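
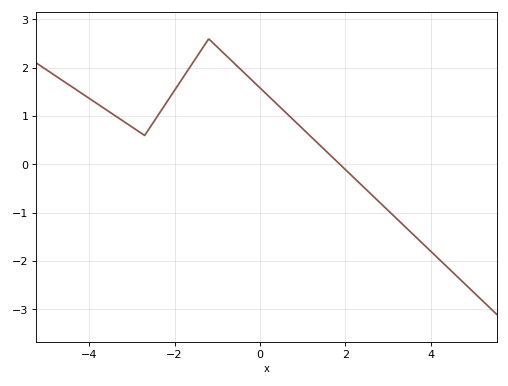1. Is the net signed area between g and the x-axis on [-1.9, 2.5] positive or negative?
positive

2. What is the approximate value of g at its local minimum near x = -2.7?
0.6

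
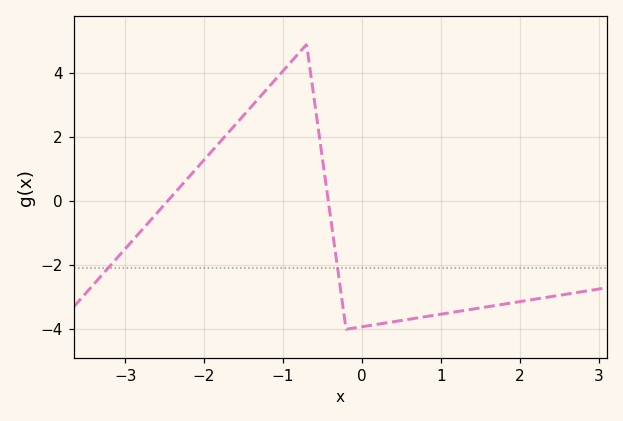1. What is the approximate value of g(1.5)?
-3.33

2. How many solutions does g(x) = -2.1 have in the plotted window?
2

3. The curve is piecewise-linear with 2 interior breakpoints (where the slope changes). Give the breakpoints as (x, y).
(-0.7, 4.9); (-0.2, -4)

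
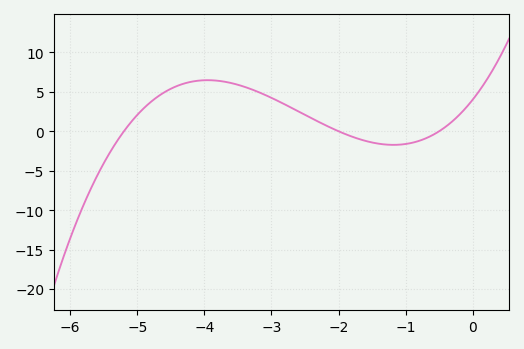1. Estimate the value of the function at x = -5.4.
-2.5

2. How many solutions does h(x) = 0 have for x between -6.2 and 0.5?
3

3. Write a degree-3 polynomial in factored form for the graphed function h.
y = 0.77(x + 5.2)(x + 2)(x + 0.5)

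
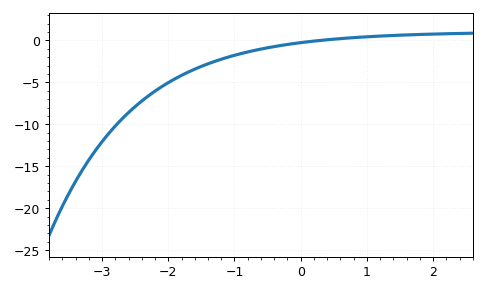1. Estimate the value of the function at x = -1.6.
-3.43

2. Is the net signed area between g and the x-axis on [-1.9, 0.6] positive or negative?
negative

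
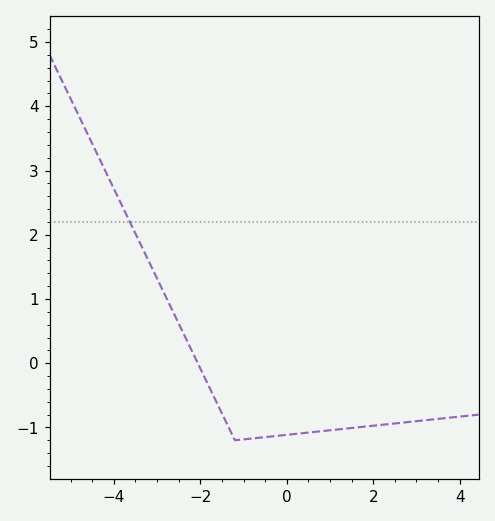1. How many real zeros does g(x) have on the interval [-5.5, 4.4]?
1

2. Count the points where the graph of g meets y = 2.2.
1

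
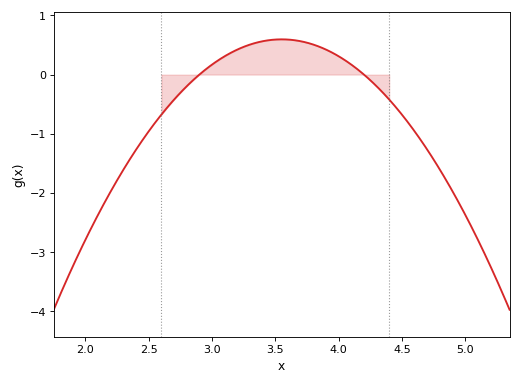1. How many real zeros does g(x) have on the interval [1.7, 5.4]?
2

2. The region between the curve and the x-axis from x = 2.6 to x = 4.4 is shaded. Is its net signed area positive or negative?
positive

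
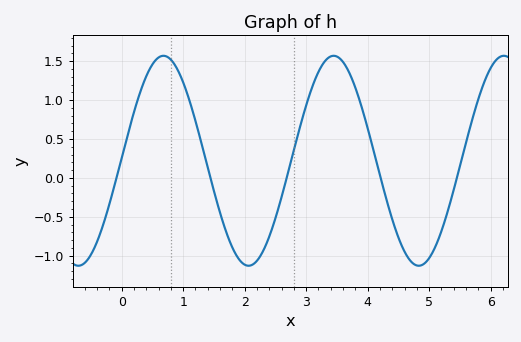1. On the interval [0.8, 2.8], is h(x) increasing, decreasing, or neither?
neither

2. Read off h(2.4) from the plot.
-0.754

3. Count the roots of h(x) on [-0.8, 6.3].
5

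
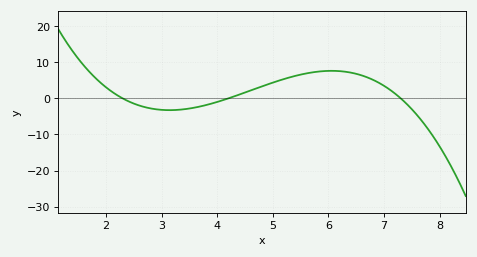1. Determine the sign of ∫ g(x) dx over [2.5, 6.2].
positive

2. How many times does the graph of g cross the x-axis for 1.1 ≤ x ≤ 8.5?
3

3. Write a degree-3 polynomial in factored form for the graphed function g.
y = -0.88(x - 2.3)(x - 4.2)(x - 7.3)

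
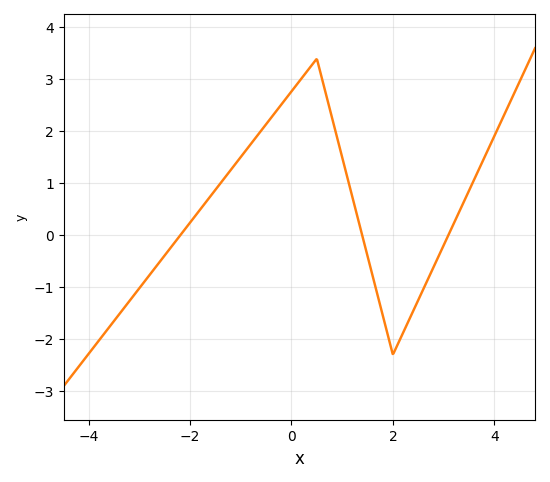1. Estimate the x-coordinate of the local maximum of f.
0.6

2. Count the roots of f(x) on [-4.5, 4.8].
3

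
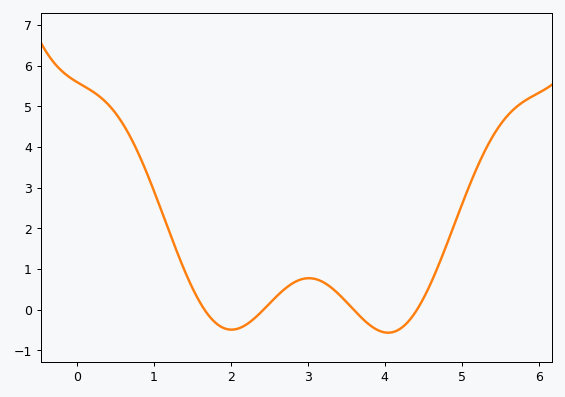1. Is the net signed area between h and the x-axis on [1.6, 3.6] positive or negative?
positive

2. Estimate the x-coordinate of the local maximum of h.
3.01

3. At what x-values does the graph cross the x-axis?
1.66, 2.42, 3.6, 4.42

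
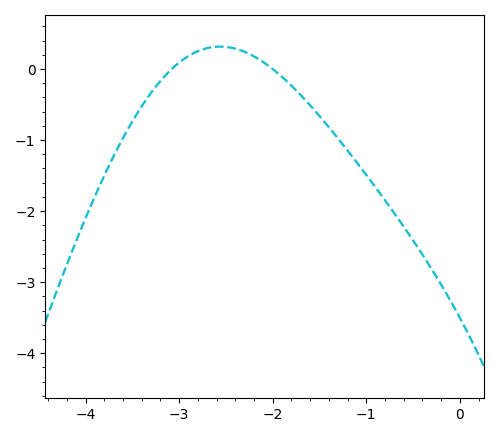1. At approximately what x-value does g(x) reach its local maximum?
-2.56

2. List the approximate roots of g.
-3.08, -2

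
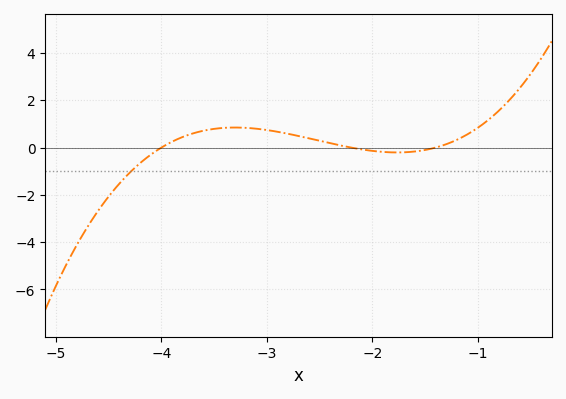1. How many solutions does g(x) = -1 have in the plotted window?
1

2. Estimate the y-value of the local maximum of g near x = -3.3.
0.8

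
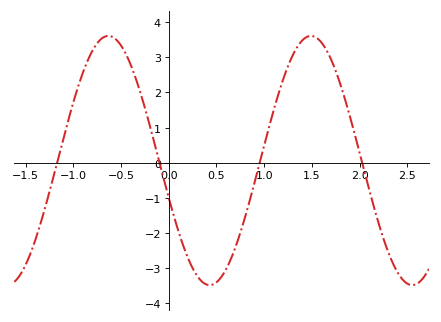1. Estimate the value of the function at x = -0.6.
3.59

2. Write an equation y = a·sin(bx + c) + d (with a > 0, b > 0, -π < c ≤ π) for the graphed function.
y = 3.55sin(2.96x - 2.84) + 0.06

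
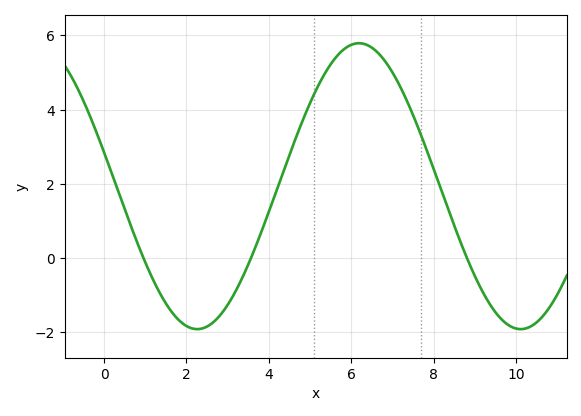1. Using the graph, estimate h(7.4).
4.2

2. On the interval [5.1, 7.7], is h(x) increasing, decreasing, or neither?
neither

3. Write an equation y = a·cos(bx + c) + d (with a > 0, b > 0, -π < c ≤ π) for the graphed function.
y = 3.85cos(0.8x + 1.3) + 1.94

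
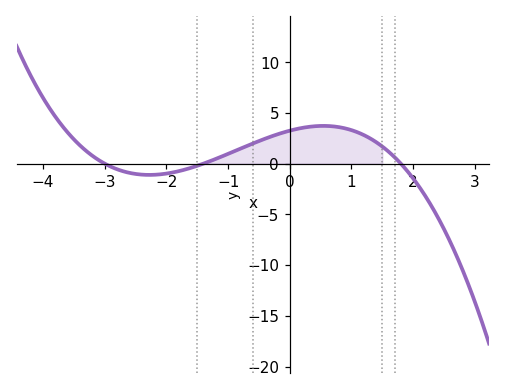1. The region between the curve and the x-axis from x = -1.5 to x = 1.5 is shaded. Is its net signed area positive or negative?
positive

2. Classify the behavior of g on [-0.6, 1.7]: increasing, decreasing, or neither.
neither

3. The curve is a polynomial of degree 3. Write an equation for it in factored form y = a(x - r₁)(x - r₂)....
y = -0.43(x + 3)(x + 1.4)(x - 1.8)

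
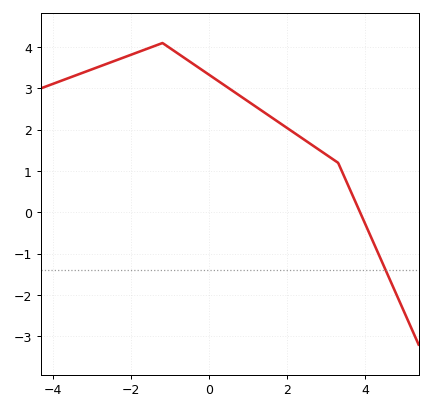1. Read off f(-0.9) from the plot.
3.9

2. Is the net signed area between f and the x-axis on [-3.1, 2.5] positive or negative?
positive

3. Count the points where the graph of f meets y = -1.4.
1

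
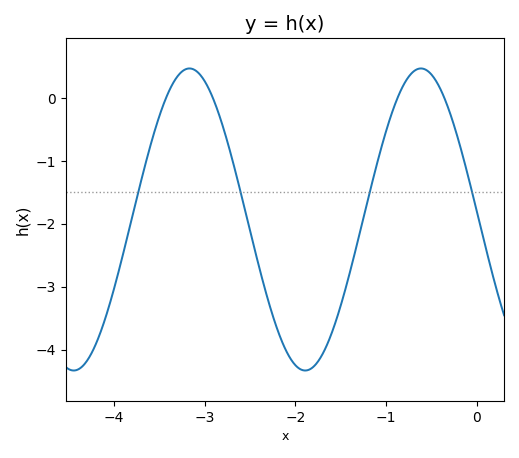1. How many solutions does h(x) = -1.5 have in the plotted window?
4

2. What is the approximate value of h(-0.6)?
0.469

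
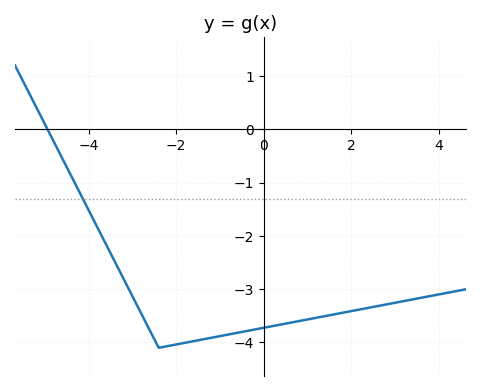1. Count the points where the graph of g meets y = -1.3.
1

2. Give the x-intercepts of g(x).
-5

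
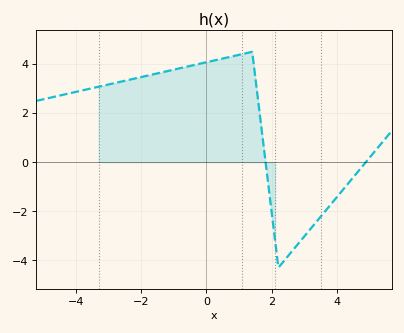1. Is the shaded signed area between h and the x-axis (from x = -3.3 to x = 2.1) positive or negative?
positive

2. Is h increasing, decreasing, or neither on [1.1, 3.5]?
neither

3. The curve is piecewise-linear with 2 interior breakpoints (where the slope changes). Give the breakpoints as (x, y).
(1.4, 4.5); (2.2, -4.3)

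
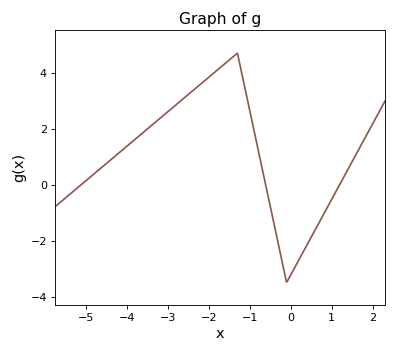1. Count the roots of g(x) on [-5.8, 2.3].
3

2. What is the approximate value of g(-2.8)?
2.8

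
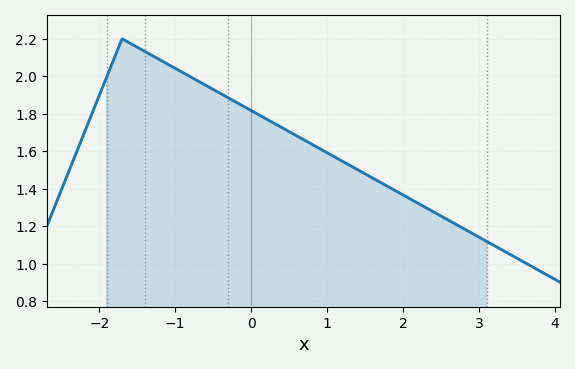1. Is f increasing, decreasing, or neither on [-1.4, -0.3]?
decreasing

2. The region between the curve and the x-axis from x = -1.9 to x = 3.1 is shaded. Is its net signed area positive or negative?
positive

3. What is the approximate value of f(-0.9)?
2.02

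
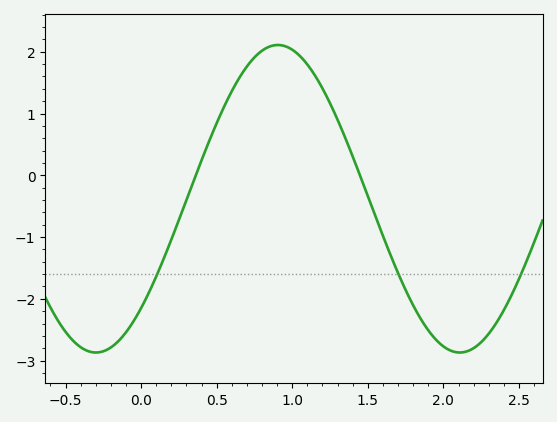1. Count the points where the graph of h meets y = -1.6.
3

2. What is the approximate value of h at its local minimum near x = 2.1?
-2.87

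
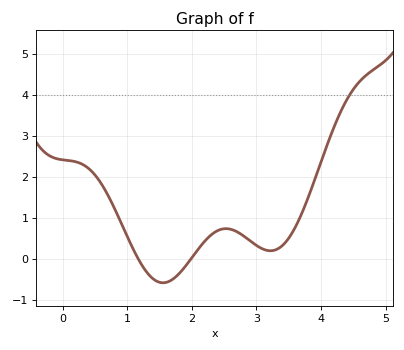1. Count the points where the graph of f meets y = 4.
1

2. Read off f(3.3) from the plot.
0.215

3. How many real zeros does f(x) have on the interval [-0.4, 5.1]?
2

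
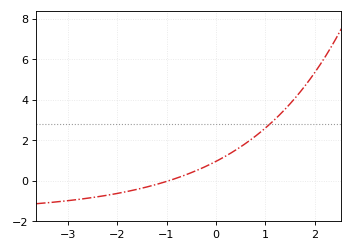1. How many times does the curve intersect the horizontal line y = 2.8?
1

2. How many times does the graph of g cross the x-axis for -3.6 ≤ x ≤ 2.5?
1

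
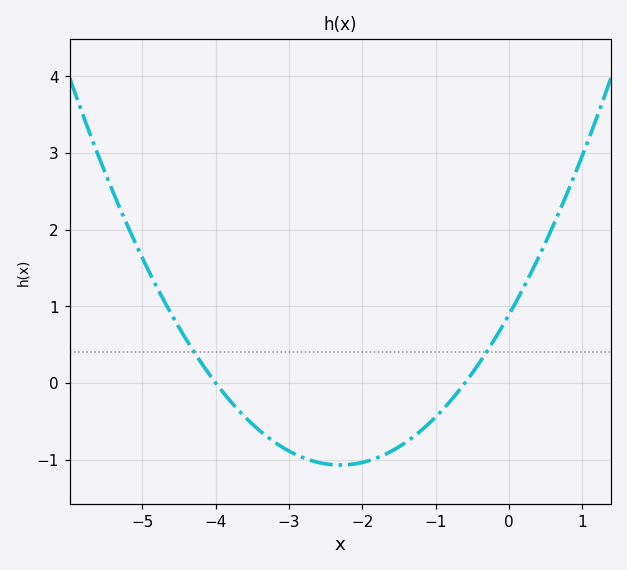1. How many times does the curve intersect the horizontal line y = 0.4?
2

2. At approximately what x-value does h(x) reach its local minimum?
-2.3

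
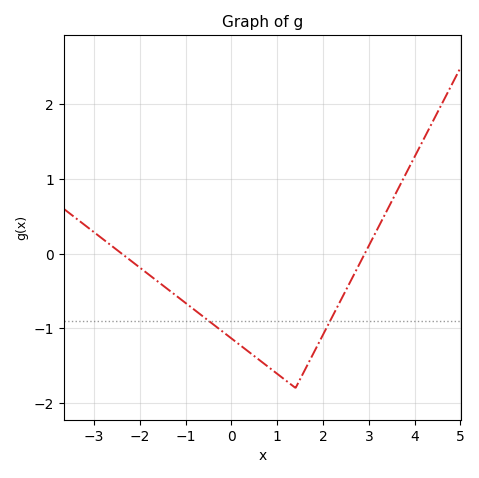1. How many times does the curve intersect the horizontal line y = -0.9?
2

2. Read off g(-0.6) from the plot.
-0.852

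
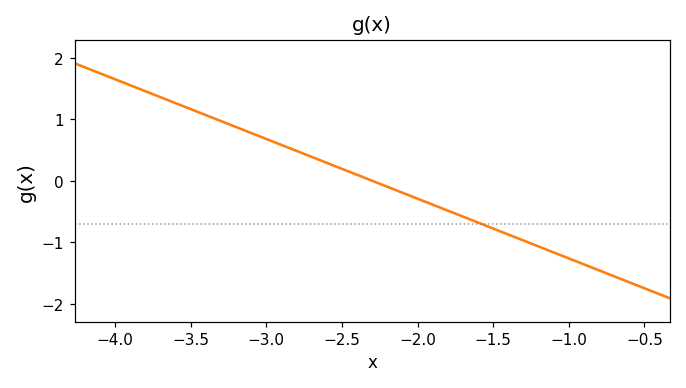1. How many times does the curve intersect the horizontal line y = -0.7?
1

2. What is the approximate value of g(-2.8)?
0.5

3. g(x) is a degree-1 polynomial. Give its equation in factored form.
y = -0.97(x + 2.3)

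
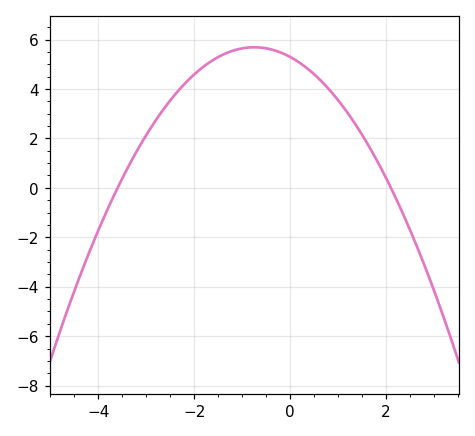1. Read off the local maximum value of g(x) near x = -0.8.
5.69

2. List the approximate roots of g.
-3.6, 2.1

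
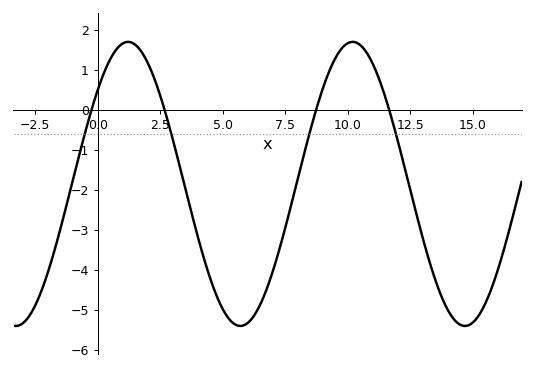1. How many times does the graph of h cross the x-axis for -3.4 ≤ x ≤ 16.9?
4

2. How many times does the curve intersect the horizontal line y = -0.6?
4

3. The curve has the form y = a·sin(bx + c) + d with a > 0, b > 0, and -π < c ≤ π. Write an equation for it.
y = 3.56sin(0.7x + 0.72) - 1.85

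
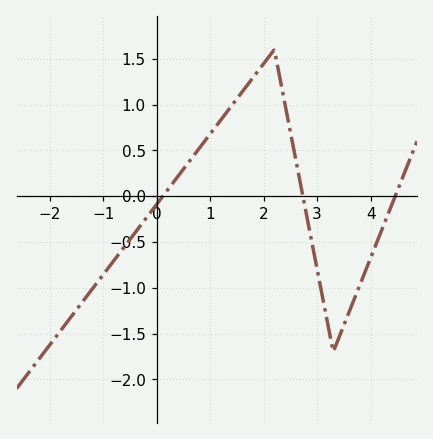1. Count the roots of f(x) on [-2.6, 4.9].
3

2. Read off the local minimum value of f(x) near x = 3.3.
-1.7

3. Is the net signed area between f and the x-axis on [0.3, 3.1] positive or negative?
positive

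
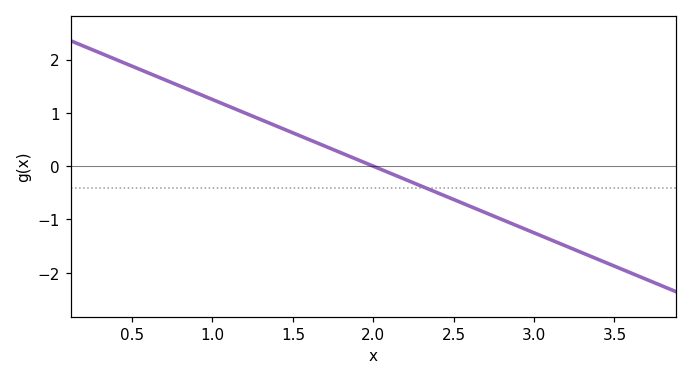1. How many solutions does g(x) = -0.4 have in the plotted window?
1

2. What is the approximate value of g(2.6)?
-0.75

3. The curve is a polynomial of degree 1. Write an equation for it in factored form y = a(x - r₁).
y = -1.25(x - 2)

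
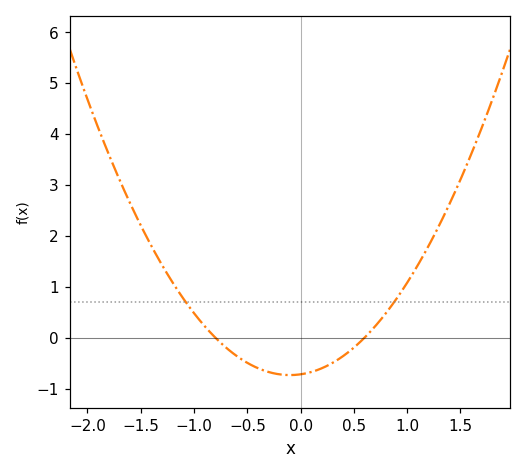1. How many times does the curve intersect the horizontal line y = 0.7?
2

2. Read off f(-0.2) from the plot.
-0.72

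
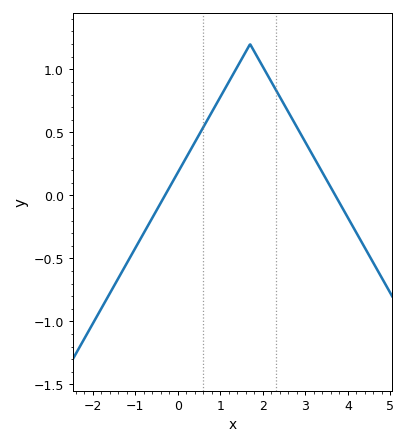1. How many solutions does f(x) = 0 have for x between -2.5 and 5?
2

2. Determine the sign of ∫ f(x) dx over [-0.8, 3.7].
positive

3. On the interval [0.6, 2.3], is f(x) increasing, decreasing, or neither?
neither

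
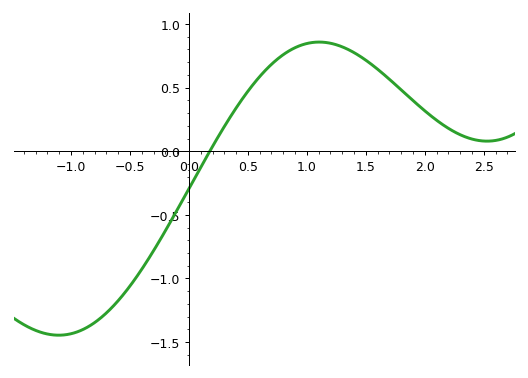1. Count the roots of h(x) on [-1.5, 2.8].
1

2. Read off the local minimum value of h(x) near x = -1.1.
-1.45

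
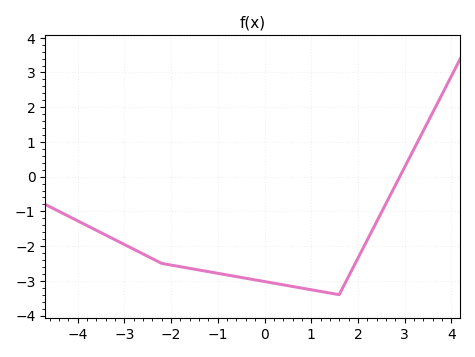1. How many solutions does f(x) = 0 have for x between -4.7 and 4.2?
1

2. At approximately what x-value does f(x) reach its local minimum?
1.6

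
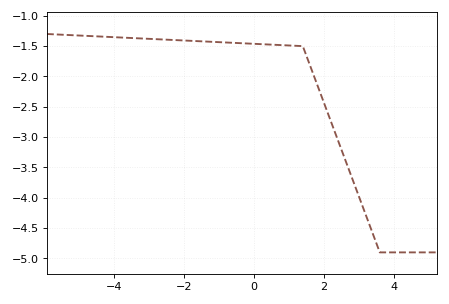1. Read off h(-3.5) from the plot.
-1.37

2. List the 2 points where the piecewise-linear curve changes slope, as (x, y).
(1.4, -1.5); (3.6, -4.9)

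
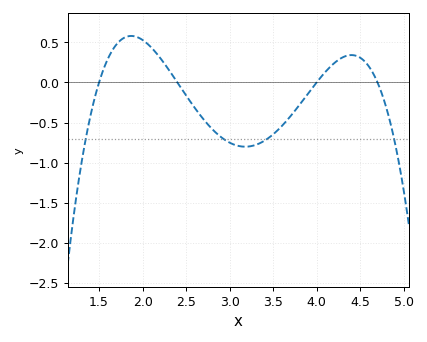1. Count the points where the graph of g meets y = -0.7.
4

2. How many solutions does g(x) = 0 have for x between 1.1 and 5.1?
4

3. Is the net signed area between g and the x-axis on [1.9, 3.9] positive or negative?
negative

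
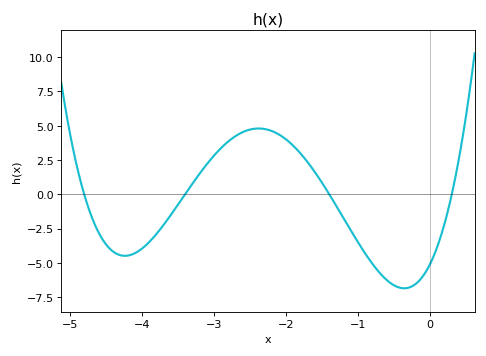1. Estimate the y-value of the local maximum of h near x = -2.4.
4.8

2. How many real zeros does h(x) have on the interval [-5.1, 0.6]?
4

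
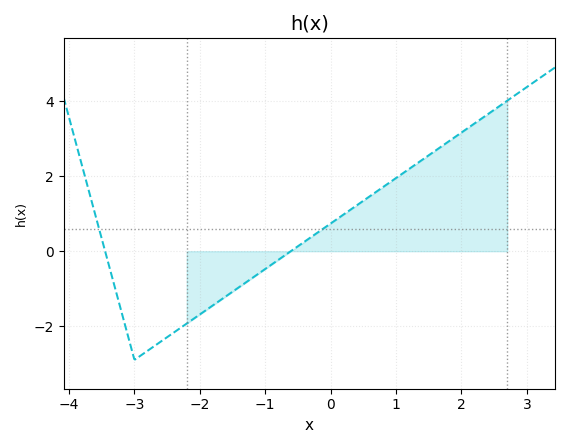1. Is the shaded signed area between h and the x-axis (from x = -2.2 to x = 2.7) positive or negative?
positive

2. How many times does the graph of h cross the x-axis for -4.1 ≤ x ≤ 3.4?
2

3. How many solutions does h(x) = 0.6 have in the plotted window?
2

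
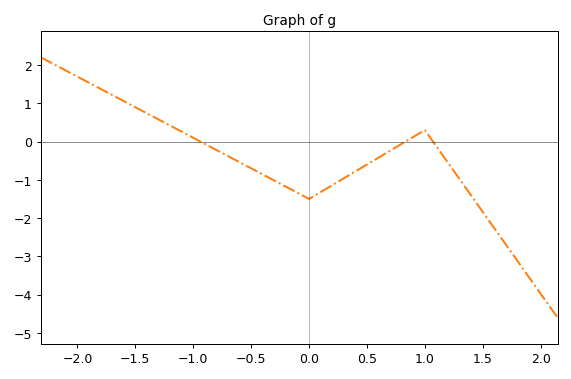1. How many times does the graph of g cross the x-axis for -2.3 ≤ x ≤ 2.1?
3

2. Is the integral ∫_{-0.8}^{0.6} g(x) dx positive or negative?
negative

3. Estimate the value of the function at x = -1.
0.097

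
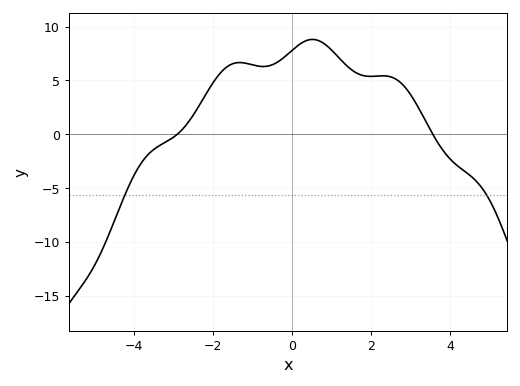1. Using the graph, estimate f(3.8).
-1.5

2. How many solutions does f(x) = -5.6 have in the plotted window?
2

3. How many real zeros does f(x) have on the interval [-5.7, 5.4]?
2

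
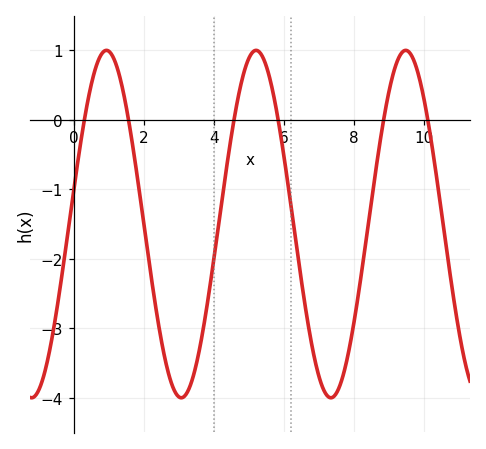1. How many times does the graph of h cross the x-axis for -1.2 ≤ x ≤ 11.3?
6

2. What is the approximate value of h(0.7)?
0.9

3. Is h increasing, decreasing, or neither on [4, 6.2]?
neither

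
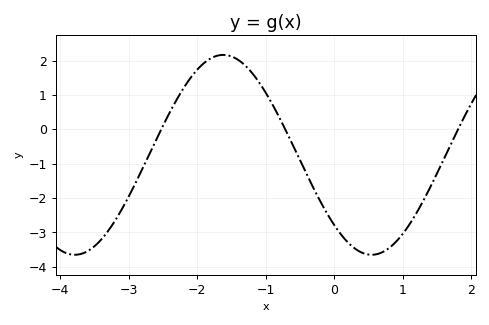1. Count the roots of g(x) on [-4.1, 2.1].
3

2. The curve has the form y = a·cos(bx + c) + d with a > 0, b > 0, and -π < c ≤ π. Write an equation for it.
y = 2.91cos(1.4x + 2.3) - 0.74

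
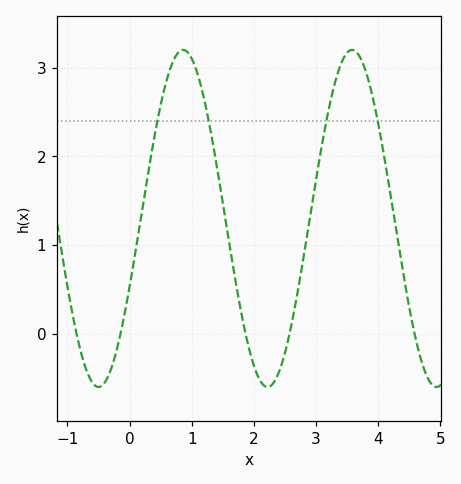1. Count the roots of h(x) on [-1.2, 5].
5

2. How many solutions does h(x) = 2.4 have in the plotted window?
4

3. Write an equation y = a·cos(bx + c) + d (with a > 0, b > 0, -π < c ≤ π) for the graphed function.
y = 1.9cos(2.3x - 2) + 1.3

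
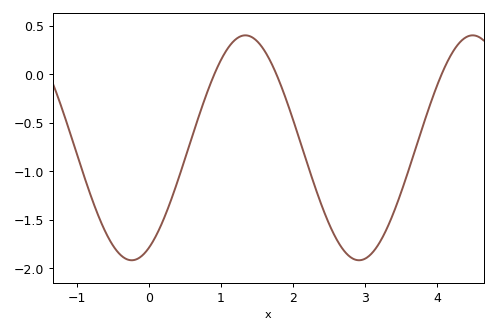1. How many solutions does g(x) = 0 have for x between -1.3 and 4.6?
3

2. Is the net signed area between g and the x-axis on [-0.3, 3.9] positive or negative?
negative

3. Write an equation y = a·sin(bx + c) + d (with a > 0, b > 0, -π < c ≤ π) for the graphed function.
y = 1.16sin(1.99x - 1.09) - 0.76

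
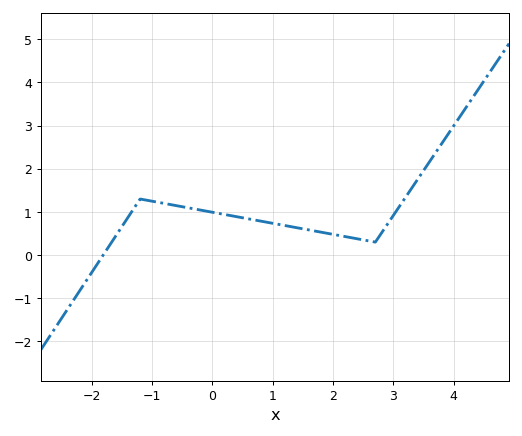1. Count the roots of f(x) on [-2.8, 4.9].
1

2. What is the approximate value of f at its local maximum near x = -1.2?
1.3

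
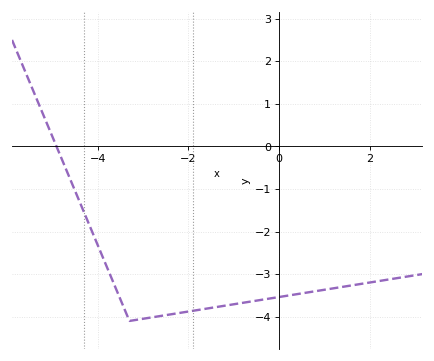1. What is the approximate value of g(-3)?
-4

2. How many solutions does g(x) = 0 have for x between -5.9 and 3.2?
1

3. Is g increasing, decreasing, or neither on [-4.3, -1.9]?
neither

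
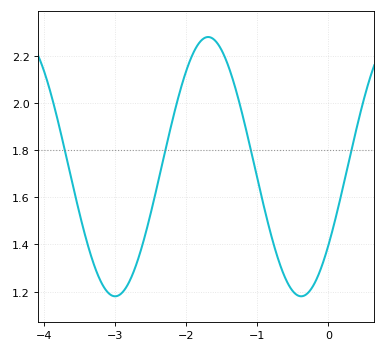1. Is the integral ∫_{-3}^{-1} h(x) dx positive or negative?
positive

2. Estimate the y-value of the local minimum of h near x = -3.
1.18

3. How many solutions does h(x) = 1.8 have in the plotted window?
4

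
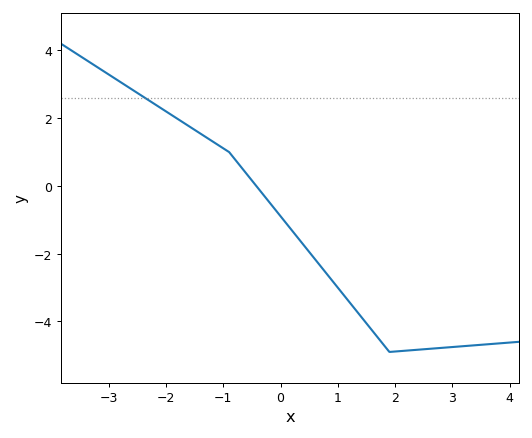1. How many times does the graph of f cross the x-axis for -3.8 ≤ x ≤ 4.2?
1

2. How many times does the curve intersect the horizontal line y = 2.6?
1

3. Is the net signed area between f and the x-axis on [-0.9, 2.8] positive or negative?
negative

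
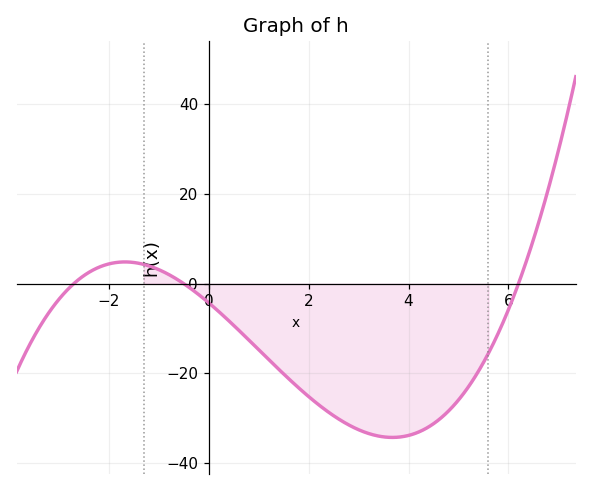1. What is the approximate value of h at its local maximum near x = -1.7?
4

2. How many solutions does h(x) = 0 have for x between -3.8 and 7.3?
3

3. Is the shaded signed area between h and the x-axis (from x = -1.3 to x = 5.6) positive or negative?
negative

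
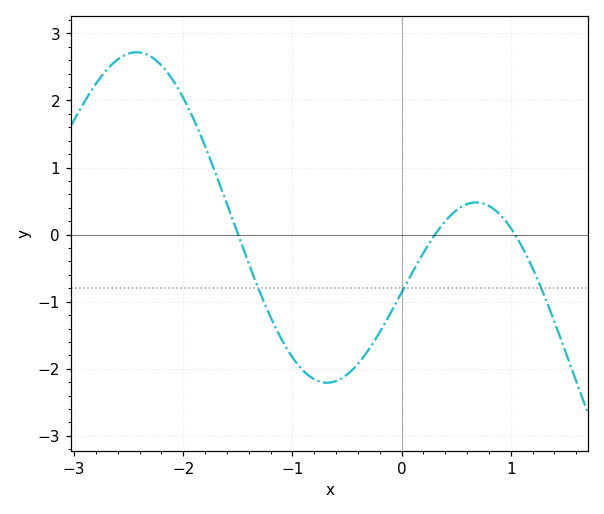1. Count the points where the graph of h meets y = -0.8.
3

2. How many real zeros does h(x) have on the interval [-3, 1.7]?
3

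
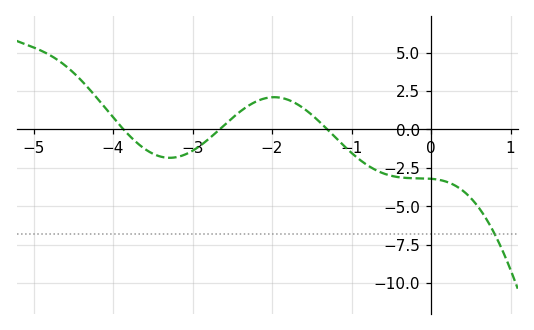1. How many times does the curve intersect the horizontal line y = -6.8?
1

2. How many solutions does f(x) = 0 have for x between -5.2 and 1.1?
3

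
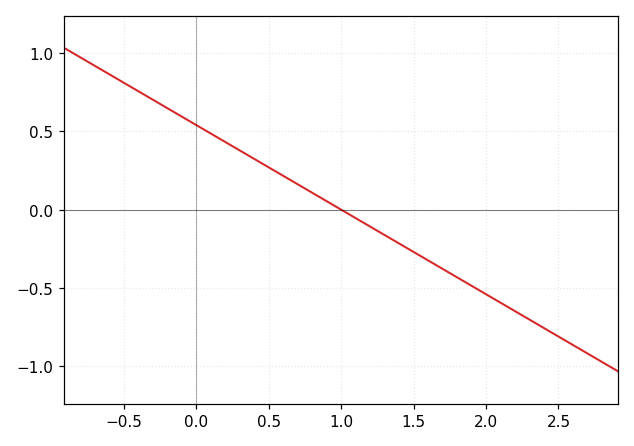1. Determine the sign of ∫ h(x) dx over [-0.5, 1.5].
positive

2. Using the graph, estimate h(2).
-0.55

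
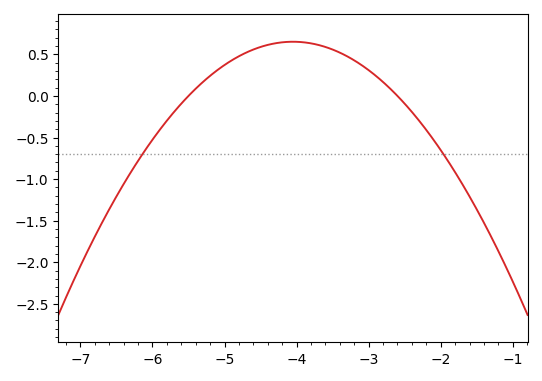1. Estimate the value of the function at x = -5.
0.35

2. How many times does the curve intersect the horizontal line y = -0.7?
2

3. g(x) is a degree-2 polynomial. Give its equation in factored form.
y = -0.31(x + 5.5)(x + 2.6)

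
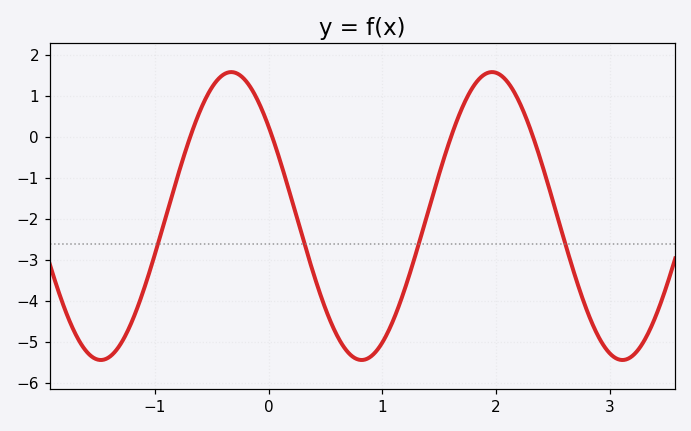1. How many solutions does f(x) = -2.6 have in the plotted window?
4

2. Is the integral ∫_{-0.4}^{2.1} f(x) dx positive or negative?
negative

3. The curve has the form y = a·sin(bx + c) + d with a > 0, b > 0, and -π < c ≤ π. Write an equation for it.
y = 3.51sin(2.7x + 2.5) - 1.93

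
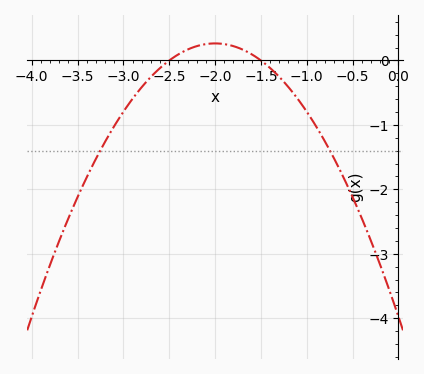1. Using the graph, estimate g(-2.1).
0.3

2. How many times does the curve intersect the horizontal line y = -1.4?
2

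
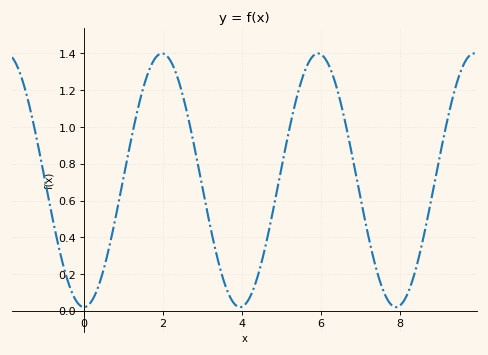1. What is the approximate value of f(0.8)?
0.5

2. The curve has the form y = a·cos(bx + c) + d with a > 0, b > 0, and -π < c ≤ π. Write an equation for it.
y = 0.69cos(1.6x - 3.1) + 0.71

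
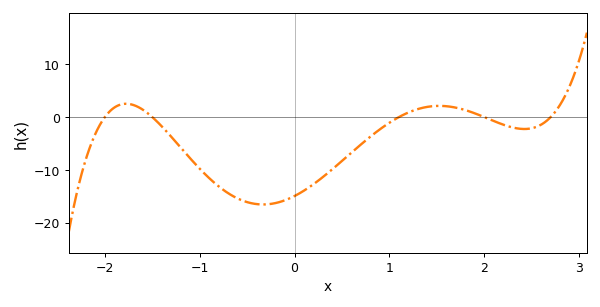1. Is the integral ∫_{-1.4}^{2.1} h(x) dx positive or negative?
negative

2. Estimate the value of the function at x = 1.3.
2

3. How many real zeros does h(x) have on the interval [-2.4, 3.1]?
5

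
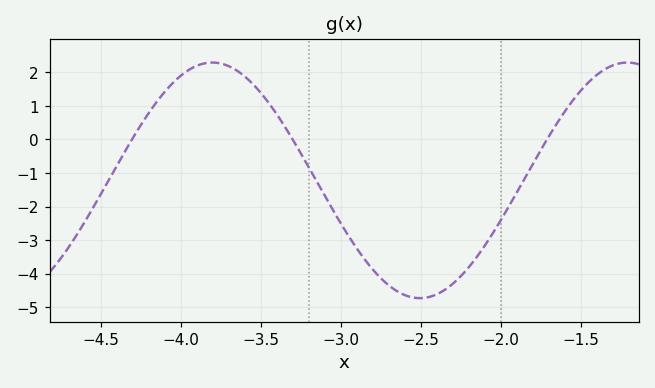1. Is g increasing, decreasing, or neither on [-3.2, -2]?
neither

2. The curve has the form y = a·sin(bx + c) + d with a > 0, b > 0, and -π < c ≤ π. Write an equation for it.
y = 3.51sin(2.4x - 1.8) - 1.22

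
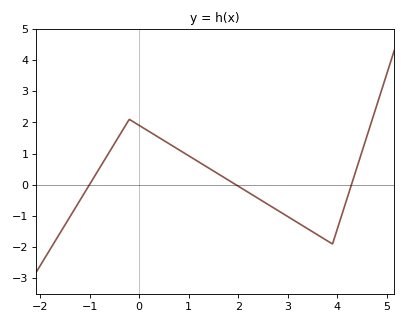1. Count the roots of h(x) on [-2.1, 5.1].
3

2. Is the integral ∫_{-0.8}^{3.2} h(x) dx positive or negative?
positive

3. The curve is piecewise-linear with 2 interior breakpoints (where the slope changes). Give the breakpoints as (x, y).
(-0.2, 2.1); (3.9, -1.9)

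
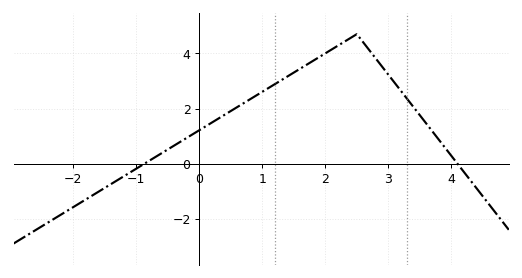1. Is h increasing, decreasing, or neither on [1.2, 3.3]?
neither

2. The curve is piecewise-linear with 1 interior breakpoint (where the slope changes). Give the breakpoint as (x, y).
(2.5, 4.7)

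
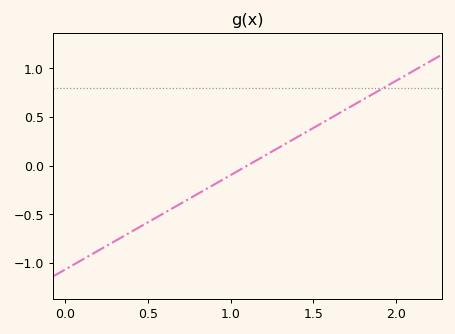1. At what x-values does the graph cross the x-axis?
1.1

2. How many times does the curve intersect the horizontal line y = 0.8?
1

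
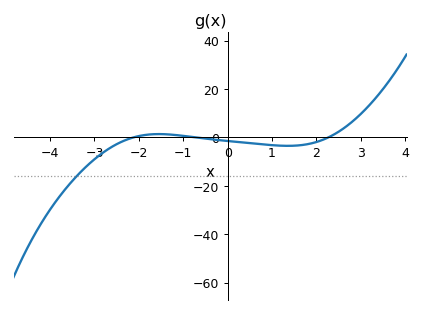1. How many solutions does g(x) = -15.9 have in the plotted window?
1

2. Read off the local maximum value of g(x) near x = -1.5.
1.36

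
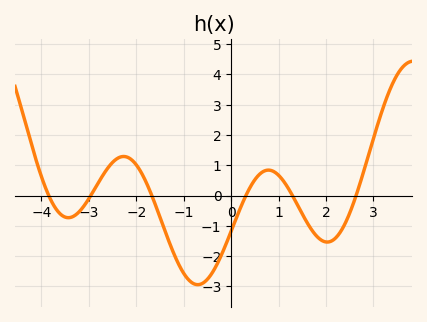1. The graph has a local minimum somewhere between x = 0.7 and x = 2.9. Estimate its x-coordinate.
2.03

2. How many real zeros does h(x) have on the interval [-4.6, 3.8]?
6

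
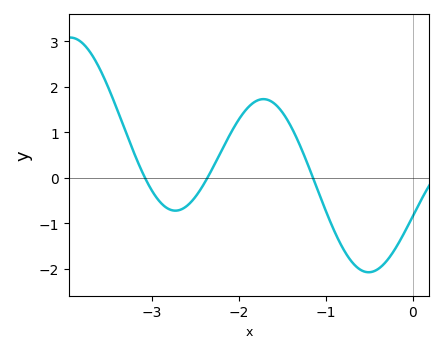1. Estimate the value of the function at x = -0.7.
-1.85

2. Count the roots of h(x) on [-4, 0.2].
3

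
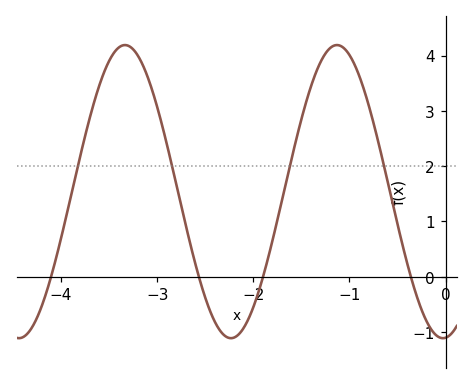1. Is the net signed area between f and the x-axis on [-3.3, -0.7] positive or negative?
positive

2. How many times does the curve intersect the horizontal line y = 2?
4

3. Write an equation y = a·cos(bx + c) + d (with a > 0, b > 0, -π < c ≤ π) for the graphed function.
y = 2.65cos(2.9x - 3.1) + 1.54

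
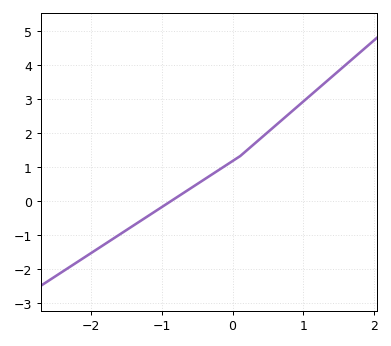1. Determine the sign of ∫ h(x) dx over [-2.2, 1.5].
positive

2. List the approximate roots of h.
-0.9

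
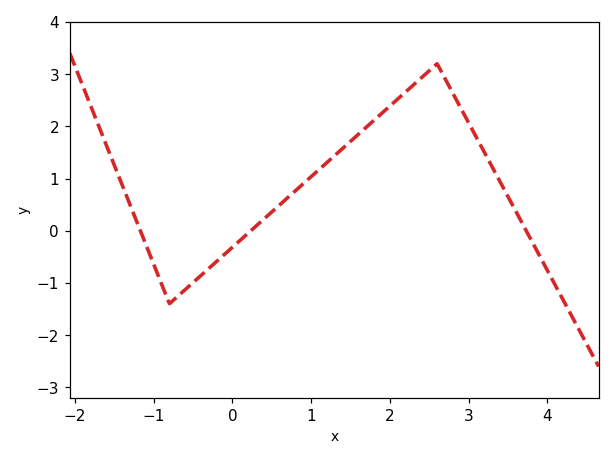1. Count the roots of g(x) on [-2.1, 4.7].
3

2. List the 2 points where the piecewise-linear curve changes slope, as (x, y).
(-0.8, -1.4); (2.6, 3.2)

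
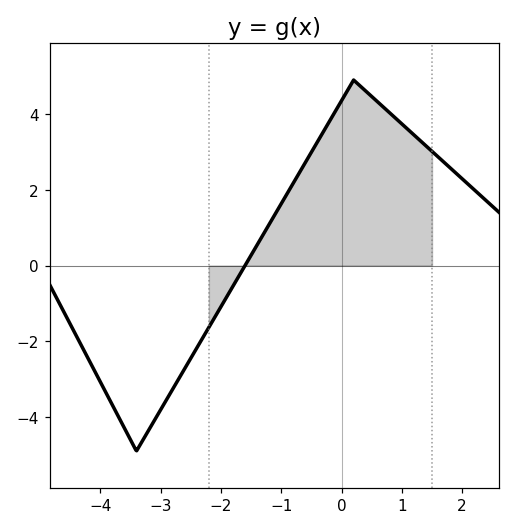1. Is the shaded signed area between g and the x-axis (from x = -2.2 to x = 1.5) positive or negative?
positive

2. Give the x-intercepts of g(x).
-1.6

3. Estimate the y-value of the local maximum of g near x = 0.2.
4.9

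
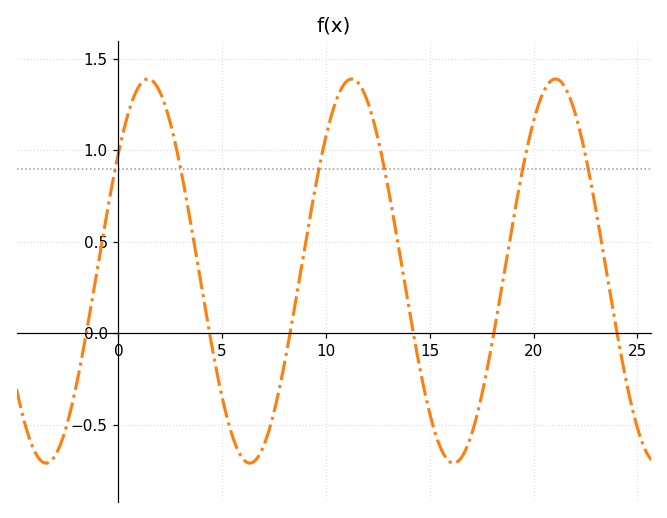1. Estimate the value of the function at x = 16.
-0.7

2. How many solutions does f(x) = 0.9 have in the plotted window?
6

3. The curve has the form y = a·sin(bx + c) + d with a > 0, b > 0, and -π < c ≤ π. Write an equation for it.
y = 1.05sin(0.64x + 0.66) + 0.34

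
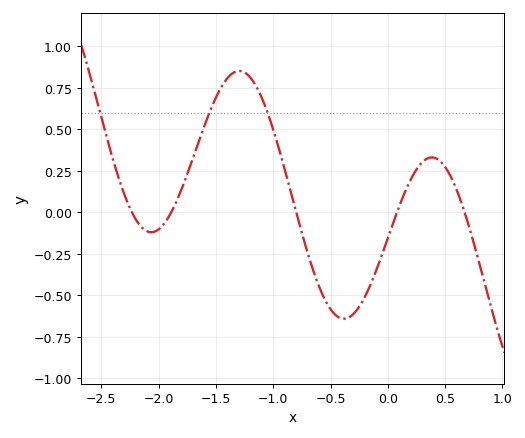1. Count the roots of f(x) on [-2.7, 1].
5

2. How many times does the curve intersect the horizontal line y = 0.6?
3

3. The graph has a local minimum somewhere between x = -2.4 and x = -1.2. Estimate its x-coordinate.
-2.05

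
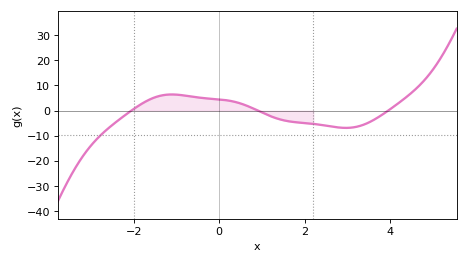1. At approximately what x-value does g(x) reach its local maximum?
-1.11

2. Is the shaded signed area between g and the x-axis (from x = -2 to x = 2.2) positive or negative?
positive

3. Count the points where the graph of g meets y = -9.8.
1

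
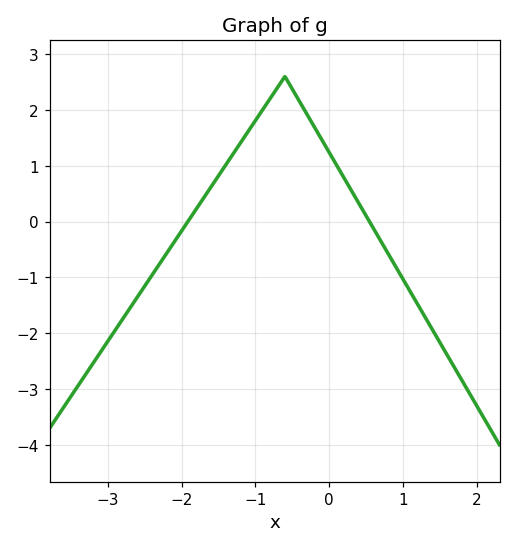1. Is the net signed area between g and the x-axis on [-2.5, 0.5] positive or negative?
positive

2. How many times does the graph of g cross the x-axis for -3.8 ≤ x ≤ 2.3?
2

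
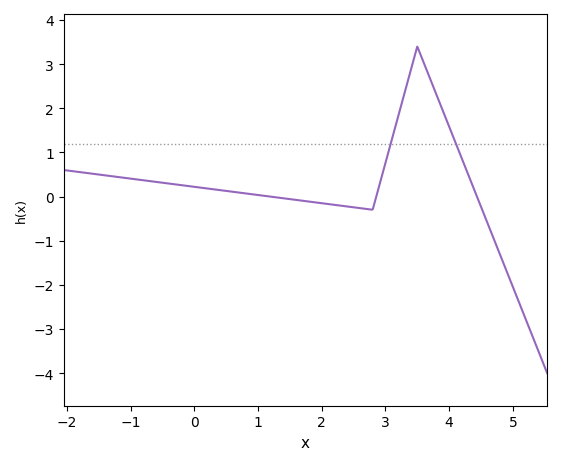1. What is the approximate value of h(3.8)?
2.3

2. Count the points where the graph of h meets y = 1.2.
2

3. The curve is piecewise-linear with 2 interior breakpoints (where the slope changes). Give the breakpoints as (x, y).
(2.8, -0.3); (3.5, 3.4)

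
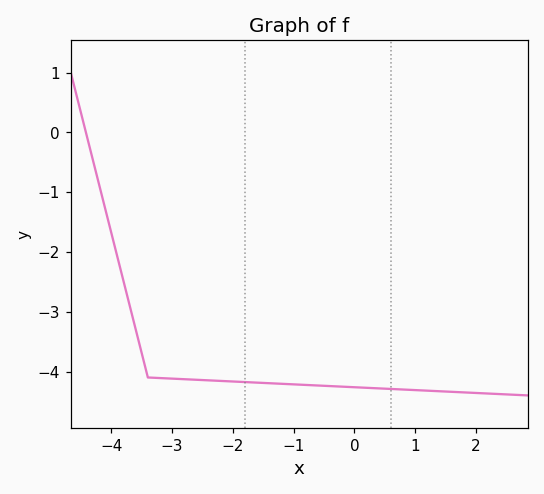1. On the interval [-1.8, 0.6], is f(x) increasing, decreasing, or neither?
decreasing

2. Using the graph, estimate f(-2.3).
-4.15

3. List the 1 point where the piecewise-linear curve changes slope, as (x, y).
(-3.4, -4.1)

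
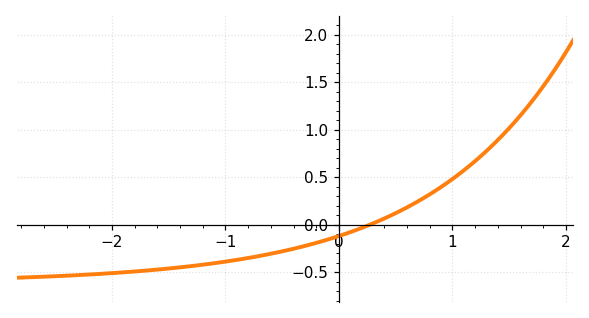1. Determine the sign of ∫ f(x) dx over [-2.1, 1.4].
negative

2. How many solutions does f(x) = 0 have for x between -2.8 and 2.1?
1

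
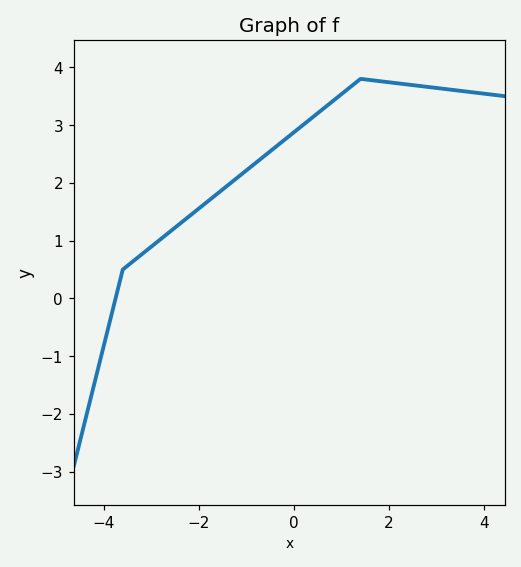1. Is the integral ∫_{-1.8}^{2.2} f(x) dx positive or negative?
positive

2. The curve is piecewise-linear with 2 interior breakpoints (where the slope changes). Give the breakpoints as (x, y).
(-3.6, 0.5); (1.4, 3.8)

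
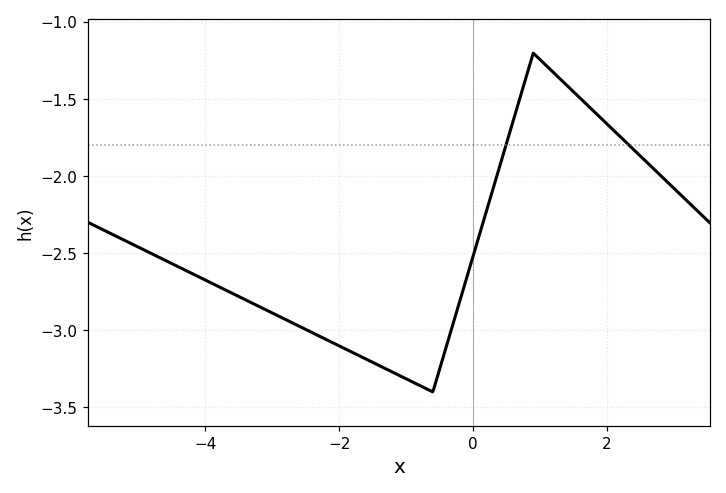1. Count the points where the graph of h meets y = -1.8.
2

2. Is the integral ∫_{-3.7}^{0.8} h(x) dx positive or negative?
negative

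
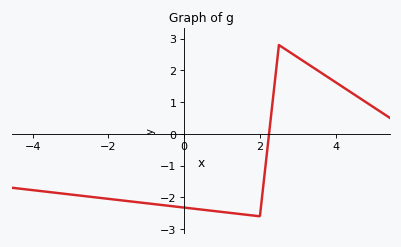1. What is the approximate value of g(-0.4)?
-2.27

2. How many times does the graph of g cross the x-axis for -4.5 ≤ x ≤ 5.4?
1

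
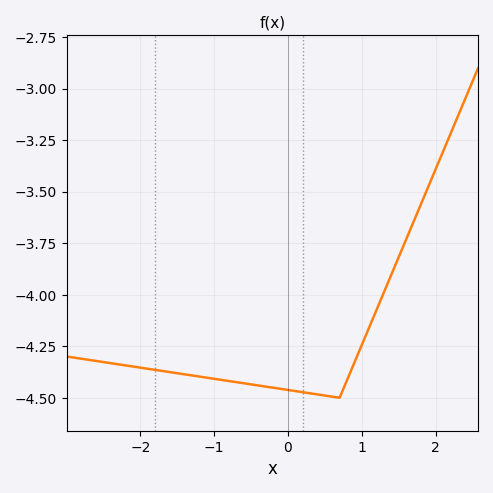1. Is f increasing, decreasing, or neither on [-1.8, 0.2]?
decreasing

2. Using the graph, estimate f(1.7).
-3.64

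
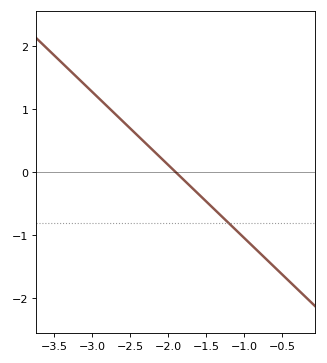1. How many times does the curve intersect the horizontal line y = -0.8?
1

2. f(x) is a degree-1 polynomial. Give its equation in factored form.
y = -1.16(x + 1.9)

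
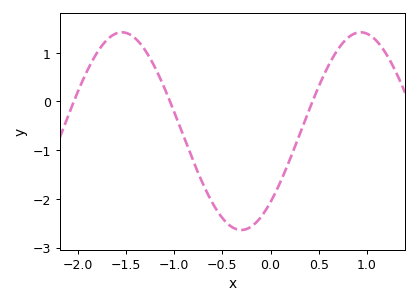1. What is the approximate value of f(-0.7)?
-1.69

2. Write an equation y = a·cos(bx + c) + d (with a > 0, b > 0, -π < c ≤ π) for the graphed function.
y = 2.03cos(2.54x - 2.37) - 0.61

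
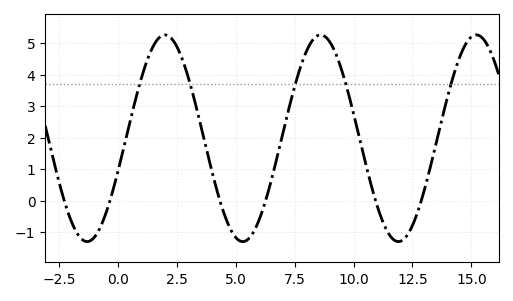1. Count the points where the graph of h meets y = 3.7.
5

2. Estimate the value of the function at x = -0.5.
-0.3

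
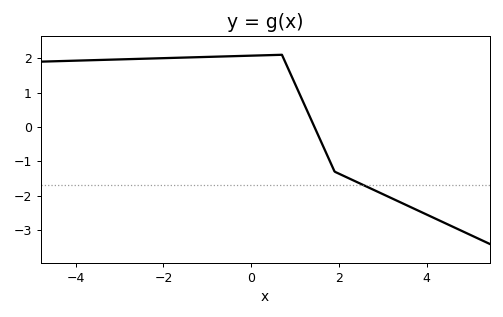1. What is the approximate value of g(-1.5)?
2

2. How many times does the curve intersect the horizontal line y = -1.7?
1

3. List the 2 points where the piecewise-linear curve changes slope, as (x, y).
(0.7, 2.1); (1.9, -1.3)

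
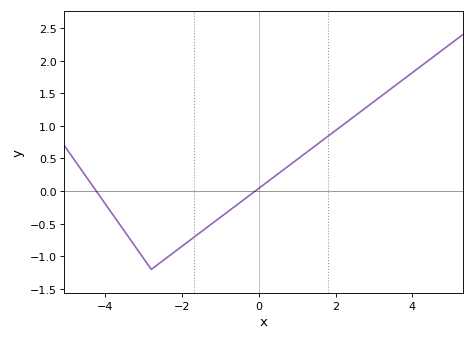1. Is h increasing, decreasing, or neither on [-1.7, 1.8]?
increasing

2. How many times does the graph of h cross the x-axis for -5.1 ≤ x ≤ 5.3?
2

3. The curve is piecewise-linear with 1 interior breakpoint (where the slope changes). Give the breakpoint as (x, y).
(-2.8, -1.2)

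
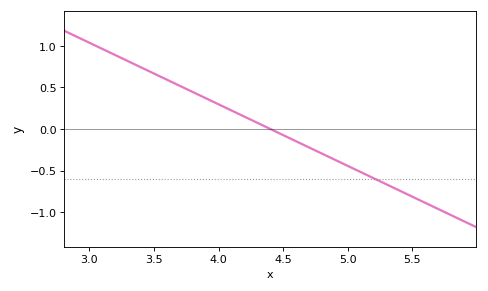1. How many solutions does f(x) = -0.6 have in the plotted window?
1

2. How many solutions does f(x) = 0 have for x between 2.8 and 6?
1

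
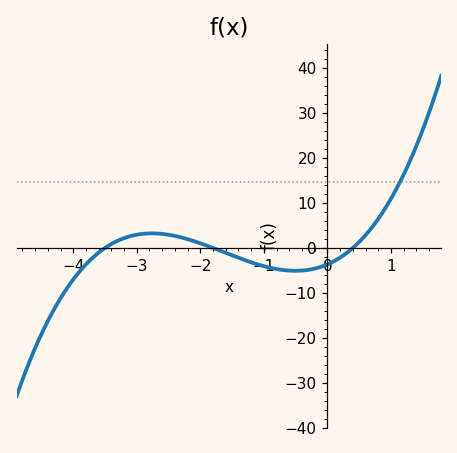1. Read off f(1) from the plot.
11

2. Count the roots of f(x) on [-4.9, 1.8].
3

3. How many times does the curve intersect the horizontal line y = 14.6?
1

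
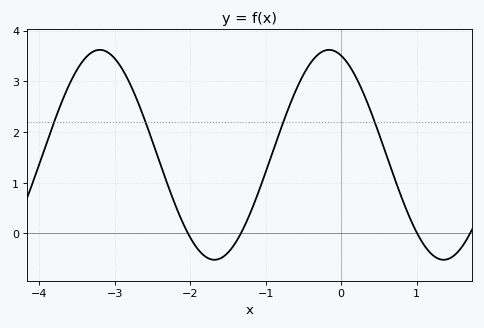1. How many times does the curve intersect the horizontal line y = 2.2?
4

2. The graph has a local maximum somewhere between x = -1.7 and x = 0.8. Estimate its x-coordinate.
-0.159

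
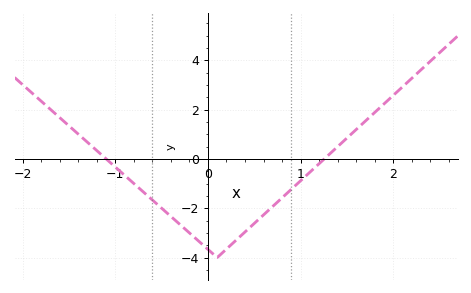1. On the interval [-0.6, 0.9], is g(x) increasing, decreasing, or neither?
neither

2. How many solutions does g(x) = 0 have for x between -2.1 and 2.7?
2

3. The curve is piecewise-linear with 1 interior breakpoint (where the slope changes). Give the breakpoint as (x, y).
(0.1, -4)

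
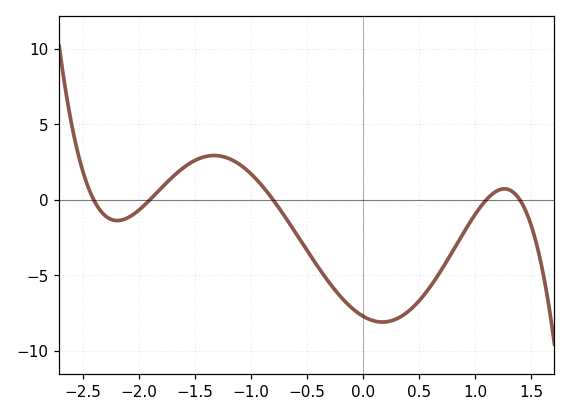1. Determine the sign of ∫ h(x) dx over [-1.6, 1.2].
negative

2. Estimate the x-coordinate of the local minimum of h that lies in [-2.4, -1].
-2.19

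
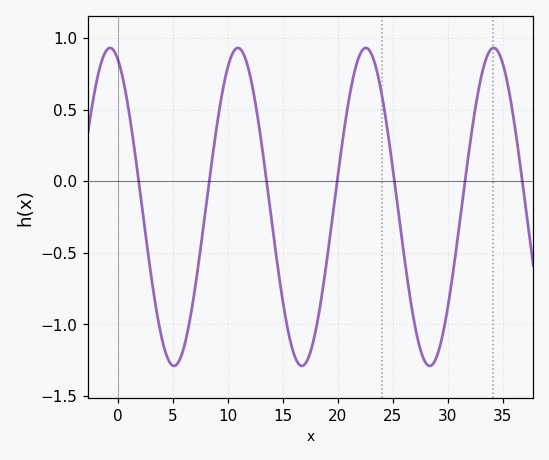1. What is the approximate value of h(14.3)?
-0.45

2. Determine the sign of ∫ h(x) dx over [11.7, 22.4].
negative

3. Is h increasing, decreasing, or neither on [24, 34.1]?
neither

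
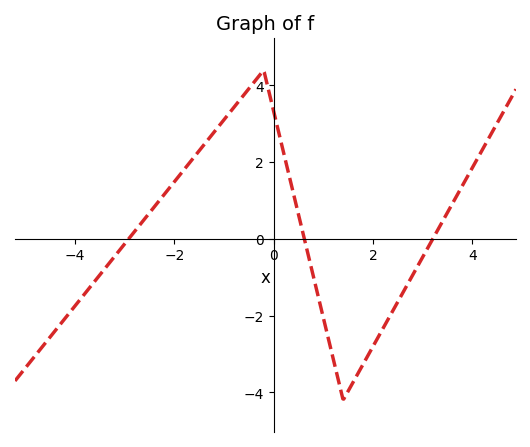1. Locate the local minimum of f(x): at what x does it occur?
1.4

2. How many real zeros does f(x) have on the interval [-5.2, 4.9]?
3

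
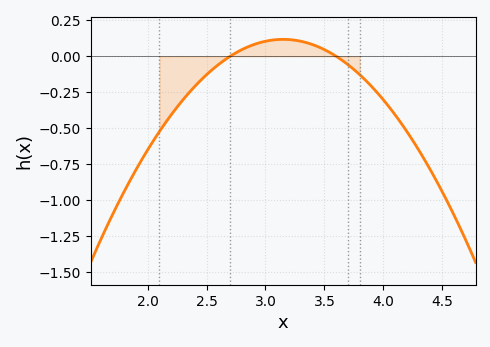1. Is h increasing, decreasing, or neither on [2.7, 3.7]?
neither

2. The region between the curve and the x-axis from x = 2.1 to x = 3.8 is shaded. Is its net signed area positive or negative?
negative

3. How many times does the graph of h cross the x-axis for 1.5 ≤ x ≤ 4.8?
2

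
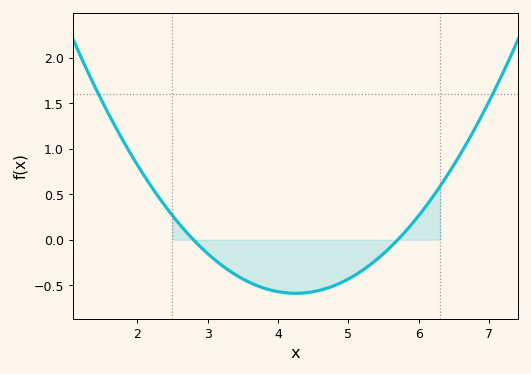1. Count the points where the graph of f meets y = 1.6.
2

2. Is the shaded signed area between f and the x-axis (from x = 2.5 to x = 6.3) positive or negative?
negative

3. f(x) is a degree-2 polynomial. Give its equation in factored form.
y = 0.28(x - 2.8)(x - 5.7)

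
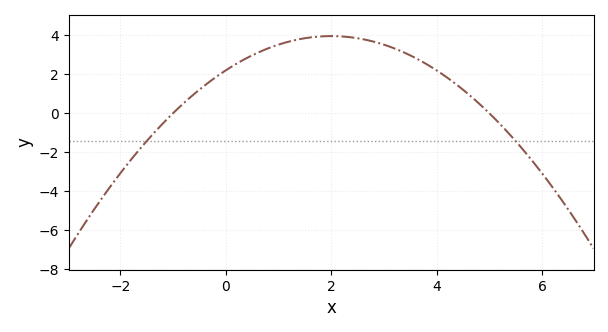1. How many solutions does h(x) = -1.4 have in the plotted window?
2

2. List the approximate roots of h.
-1, 5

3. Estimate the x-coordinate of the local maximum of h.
2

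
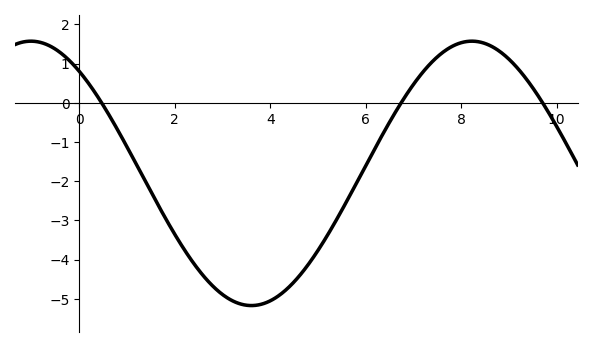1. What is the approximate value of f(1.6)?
-2.5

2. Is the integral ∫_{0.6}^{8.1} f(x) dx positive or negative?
negative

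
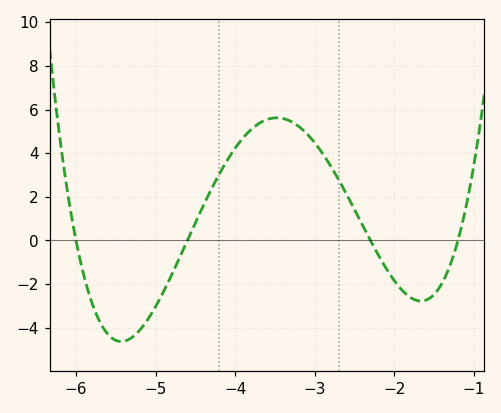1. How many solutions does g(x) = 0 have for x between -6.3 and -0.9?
4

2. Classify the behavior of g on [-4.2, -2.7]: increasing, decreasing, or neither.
neither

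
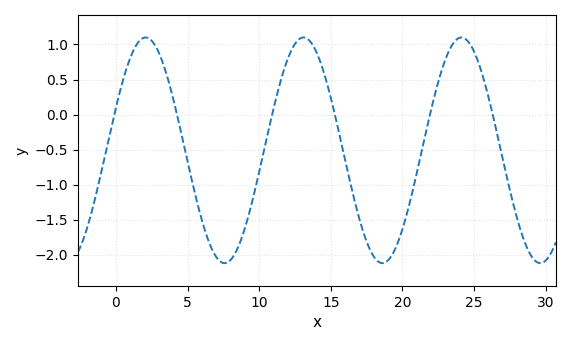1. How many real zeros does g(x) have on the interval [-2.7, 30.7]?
6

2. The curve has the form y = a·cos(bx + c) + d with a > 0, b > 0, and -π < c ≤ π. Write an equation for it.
y = 1.61cos(0.57x - 1.18) - 0.51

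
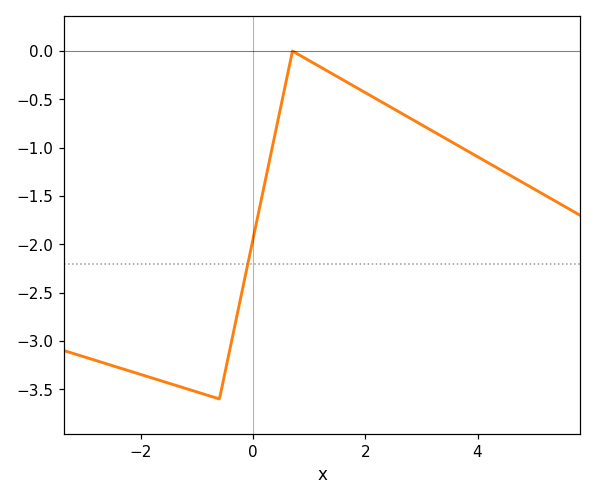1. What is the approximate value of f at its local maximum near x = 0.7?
-0.001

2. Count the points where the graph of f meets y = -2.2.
1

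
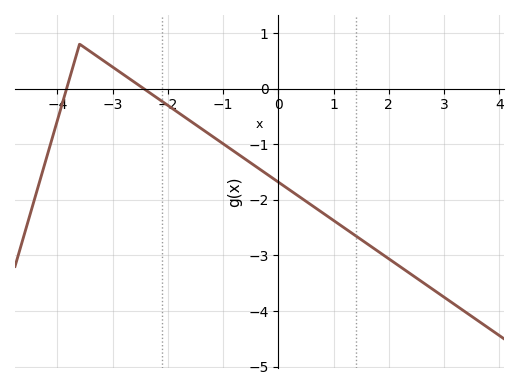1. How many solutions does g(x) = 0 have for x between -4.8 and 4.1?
2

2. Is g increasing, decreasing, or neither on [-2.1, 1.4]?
decreasing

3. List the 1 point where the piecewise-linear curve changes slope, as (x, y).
(-3.6, 0.8)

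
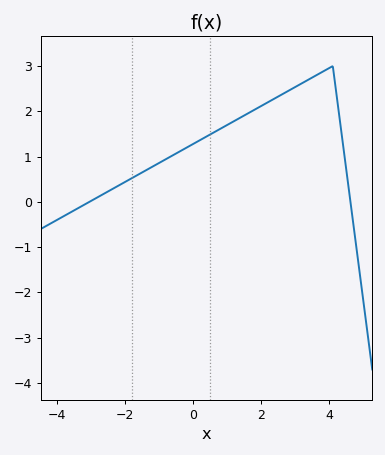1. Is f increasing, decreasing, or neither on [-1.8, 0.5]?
increasing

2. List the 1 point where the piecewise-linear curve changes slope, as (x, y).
(4.1, 3)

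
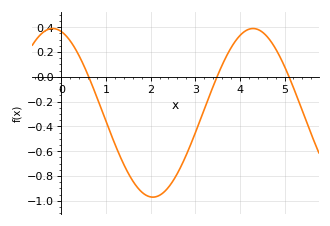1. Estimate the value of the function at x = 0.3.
0.234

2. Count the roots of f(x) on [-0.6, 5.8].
3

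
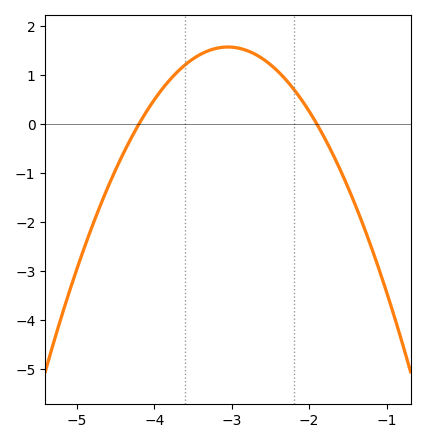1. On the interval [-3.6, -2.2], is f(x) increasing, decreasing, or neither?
neither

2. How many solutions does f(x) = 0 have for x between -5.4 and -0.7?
2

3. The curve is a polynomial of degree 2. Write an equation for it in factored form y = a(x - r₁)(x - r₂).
y = -1.19(x + 4.2)(x + 1.9)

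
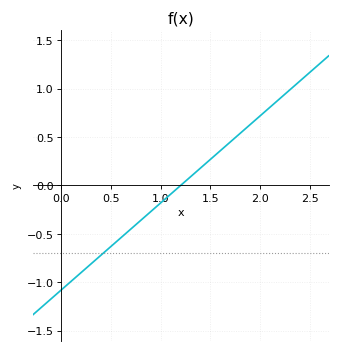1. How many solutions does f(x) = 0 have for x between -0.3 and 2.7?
1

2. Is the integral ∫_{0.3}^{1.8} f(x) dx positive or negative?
negative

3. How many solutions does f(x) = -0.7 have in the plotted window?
1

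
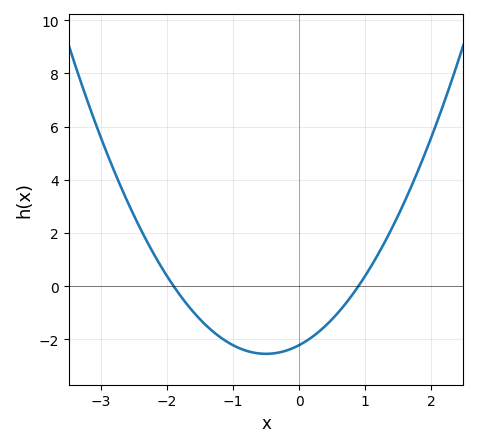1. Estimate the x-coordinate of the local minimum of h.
-0.5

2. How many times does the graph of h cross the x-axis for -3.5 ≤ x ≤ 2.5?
2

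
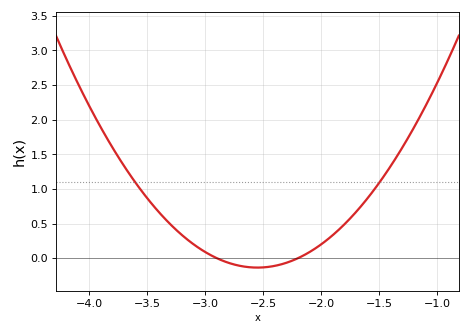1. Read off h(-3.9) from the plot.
1.89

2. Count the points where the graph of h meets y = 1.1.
2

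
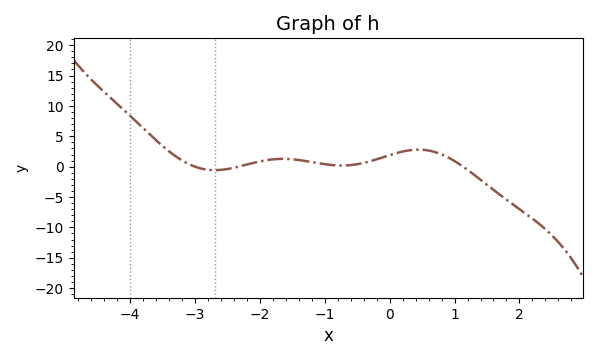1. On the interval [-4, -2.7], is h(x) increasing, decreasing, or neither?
decreasing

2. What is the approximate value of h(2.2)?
-8.55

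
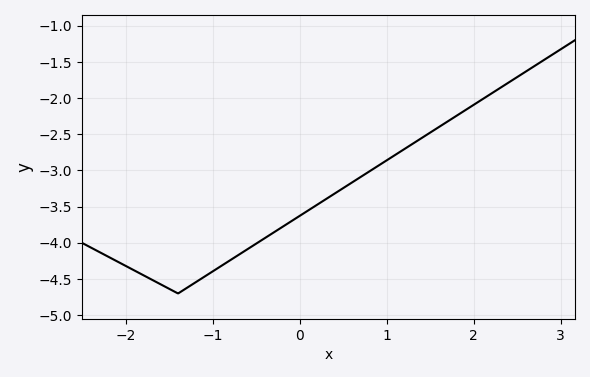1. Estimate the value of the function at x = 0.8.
-3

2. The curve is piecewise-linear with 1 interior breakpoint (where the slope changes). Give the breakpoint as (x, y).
(-1.4, -4.7)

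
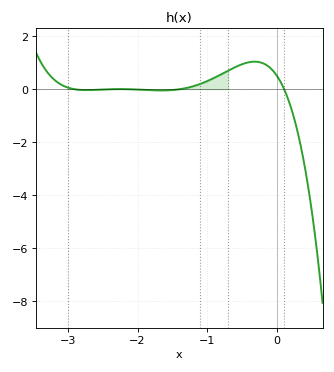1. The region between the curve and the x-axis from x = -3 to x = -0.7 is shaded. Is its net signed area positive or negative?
positive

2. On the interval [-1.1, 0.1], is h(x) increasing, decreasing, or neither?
neither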